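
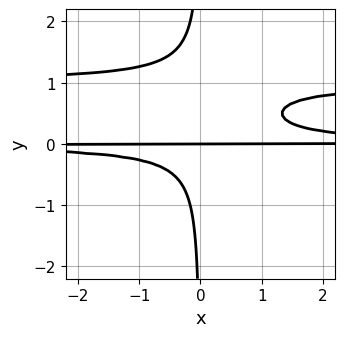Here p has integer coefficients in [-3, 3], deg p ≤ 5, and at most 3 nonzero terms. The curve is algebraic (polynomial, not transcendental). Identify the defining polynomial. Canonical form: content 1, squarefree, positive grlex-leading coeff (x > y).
3*x*y^3 - 3*x*y^2 + y

The degree is 4 — a generic line meets the curve in up to 4 points.
From the visible intercepts: the visible x-axis segment lies entirely on the curve; it crosses the y-axis at the gridline y = 0.
Putting this together gives p.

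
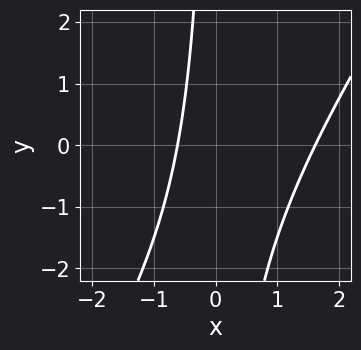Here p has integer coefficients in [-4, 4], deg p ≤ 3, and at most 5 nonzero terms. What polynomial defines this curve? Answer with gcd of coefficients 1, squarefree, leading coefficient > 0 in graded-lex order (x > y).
First, the degree is 2 — a generic line meets the curve in up to 2 points.
Then, from the visible intercepts: it misses every integer gridline on the y-axis.
Finally, assembling these constraints gives the stated polynomial.

3*x^2 - 2*x*y - 3*x - 3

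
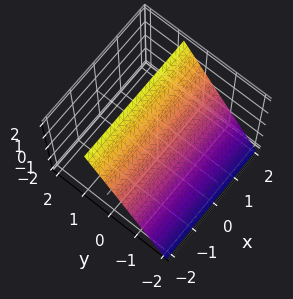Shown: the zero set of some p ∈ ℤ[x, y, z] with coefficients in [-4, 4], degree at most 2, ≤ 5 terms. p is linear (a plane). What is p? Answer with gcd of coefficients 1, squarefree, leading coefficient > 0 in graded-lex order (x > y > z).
3*y - 2*z + 2

First, the degree is 1 — every cross-section is a straight line — this is a plane.
Next, from the visible intercepts: one z-axis crossing is at z = 1; no x-intercept at any integer in the box.
Finally, assembling these constraints gives the stated polynomial.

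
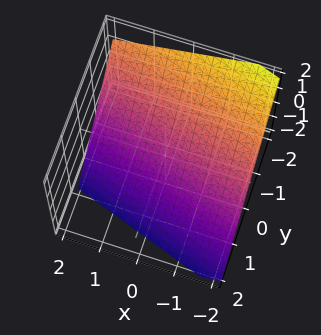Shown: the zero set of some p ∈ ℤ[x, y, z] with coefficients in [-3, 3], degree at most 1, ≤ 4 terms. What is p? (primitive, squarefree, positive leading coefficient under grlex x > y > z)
x + 3*y + 3*z + 2

First, degree: the surface is flat (a plane), so deg p = 1.
Then, against the integer gridlines: it meets the x-axis at x = -2 (among the integer gridlines).
Finally, fitting integer coefficients to these (and the overall shape) gives p.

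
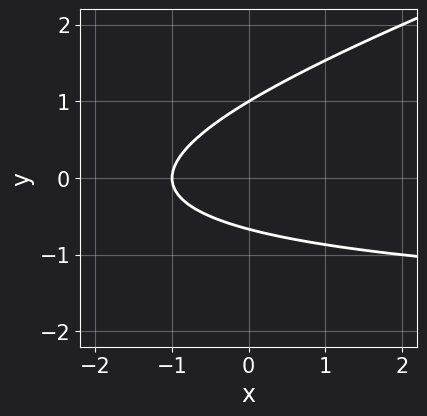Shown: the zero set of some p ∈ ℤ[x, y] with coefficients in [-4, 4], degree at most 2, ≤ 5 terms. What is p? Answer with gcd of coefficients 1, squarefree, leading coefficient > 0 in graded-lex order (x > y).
x*y - 3*y^2 + 2*x + y + 2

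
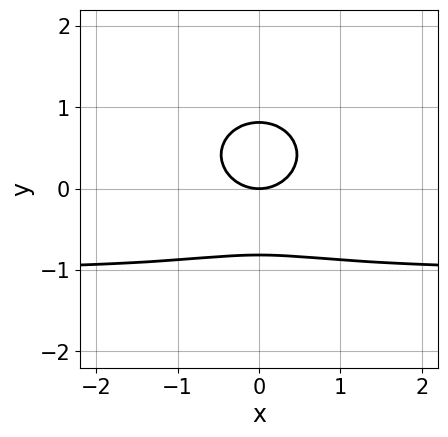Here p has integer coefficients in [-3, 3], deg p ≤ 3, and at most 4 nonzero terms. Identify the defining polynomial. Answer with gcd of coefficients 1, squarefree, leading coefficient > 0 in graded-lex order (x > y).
First, the degree is 3 — a generic line meets the curve in up to 3 points.
Next, symmetries: mirror symmetry x ↦ −x ⇒ only even powers of x.
Next, from the visible intercepts: it crosses the y-axis at the gridline y = 0; it crosses the x-axis at the gridline x = 0.
Finally, assembling these constraints gives the stated polynomial.

2*x^2*y + 3*y^3 + 2*x^2 - 2*y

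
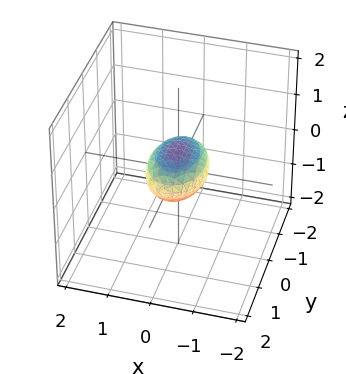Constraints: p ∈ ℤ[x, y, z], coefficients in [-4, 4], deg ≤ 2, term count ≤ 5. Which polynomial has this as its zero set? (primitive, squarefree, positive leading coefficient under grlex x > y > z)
2*x^2 + y^2 + 3*z^2 - 1

The degree is 2 — bounded and convex; a quadric.
Symmetries: the y ↦ −y reflection is a symmetry, so y appears only in even powers; it's symmetric under x → −x, forcing even powers of x; the z ↦ −z reflection is a symmetry, so z appears only in even powers.
From the axis intercepts and sections: the y-axis gridline crossings are at y ∈ {-1, 1}.
Fitting integer coefficients to these (and the overall shape) gives p.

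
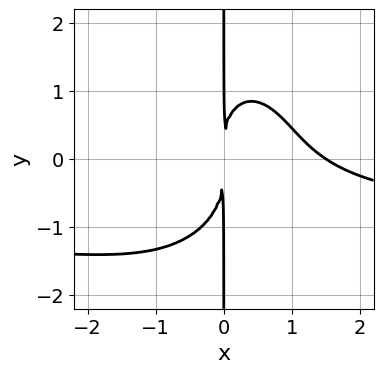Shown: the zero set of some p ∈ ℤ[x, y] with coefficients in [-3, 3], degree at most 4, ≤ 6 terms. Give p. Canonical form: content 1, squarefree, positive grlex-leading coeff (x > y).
The degree is 4 — the shape is more complex than any degree-3 curve.
Against the integer gridlines: the visible y-axis segment lies entirely on the curve.
The integer polynomial consistent with all of this is the stated p.

2*x^3*y + x*y^3 + 2*x^3 - 3*x^2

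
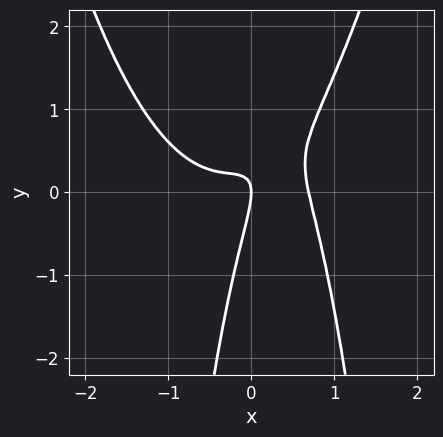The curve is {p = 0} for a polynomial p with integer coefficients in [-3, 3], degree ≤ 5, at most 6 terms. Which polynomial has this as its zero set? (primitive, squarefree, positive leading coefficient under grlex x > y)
3*x^4 - 3*x^2*y + 3*x*y - y^2 - x

1. Degree: no degree-3 curve has this shape, so deg p = 4.
2. From the axis intercepts and sections: one y-axis crossing is at y = 0; it meets the x-axis at x = 0 (among the integer gridlines).
3. These observations pin down the coefficients.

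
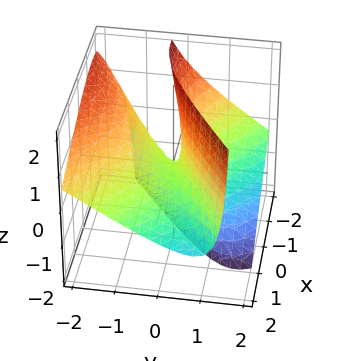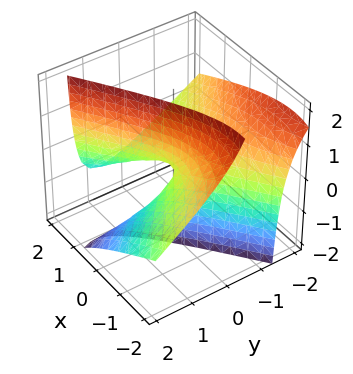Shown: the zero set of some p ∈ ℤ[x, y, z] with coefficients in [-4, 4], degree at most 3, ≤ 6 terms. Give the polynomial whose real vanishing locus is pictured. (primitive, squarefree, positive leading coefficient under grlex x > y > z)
x^2 + 2*x*z - 2*y^2 - 3*y*z + z

deg p = 2. No degree-1 surface has this shape.
From the visible intercepts: one z-axis crossing is at z = 0; one x-axis crossing is at x = 0.
Putting this together gives p.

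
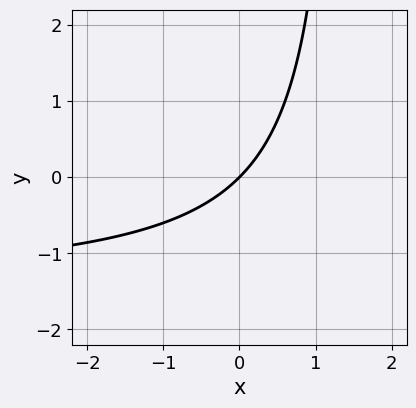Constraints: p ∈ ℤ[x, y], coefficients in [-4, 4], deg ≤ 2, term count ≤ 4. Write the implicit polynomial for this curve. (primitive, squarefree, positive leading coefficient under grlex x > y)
First, degree: the shape is more complex than any degree-1 curve, so deg p = 2.
Then, against the integer gridlines: one x-axis crossing is at x = 0; it meets the y-axis at y = 0 (among the integer gridlines).
Finally, solving for integer coefficients yields p as stated.

2*x*y + 3*x - 3*y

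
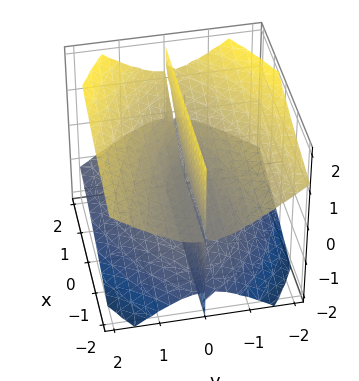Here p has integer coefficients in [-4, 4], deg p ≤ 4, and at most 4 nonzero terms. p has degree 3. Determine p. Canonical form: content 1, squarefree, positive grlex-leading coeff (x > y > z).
2*x*y*z + 2*y^3 - 3*y*z^2

There are 3 components.
deg p = 3.
Against the integer gridlines: every point of the z-axis in the box is on the surface; it meets the y-axis at y = 0 (among the integer gridlines); the visible x-axis segment lies entirely on the surface.
Fitting integer coefficients to these (and the overall shape) gives p.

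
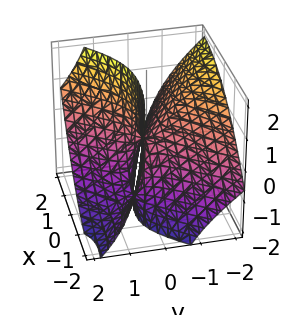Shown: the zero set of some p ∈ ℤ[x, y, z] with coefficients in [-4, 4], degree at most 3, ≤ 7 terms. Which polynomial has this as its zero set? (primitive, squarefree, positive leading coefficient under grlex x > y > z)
x^2 + 2*x*y - 2*y^2 - 3*y*z + z

1. deg p = 2.
2. From the axis intercepts and sections: one y-axis crossing is at y = 0; one x-axis crossing is at x = 0; one z-axis crossing is at z = 0.
3. Matching integer coefficients to the picture gives p.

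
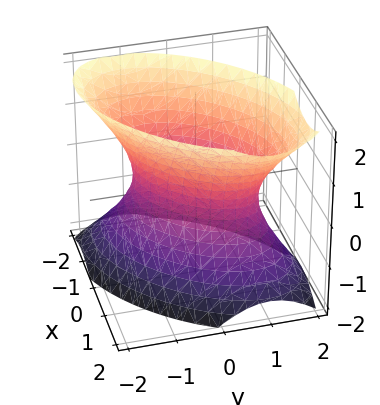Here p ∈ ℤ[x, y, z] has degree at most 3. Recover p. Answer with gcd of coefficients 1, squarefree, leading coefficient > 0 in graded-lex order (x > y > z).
1. Degree: no degree-1 surface has this shape, so deg p = 2.
2. Checking where it meets the axes: among the integer gridlines, it crosses the x-axis at x ∈ {-1, 1}; it misses every integer gridline on the z-axis; among the integer gridlines, it crosses the y-axis at y ∈ {-1, 1}.
3. Together with the visible shape, these determine p as stated.

3*x^2 - 3*x*y + 3*y^2 - 2*z^2 - 3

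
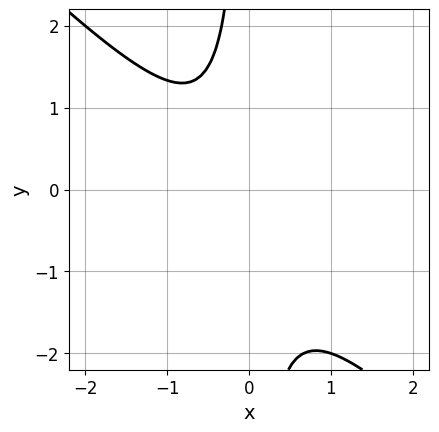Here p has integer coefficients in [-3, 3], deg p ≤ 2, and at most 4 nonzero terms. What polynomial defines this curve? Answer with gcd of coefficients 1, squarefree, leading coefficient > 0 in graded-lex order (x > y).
3*x^2 + 3*x*y + x + 2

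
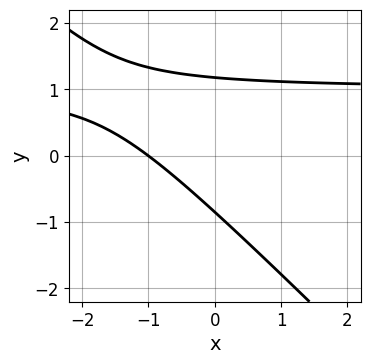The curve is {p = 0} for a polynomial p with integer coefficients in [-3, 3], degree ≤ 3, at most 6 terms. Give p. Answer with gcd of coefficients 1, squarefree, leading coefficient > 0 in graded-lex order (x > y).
3*x*y + 3*y^2 - 3*x - y - 3

First, the degree is 2 — the shape is more complex than any degree-1 curve.
Then, observable constraints: it crosses the x-axis at the gridline x = -1.
Finally, matching integer coefficients to the picture gives p.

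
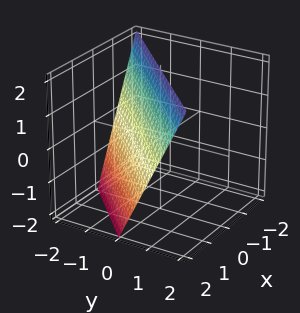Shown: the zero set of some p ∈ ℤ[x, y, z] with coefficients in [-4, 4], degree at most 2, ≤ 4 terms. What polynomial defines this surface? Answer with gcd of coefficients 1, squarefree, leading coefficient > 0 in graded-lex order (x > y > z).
(a) deg p = 1.
(b) From the axis intercepts and sections: it crosses the x-axis at the gridline x = 1; it meets the z-axis at z = 2 (among the integer gridlines); it meets the y-axis at y = -1 (among the integer gridlines).
(c) Solving for integer coefficients yields p as stated.

2*x - 2*y + z - 2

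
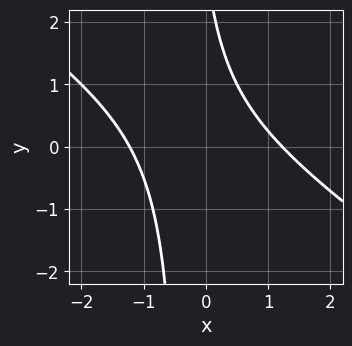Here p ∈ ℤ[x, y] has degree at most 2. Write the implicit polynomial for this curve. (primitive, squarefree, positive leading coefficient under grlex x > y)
deg p = 2.
Checking where it meets the axes: the curve avoids every integer y-axis point in the box.
Together with the visible shape, these determine p as stated.

2*x^2 + 3*x*y + y - 3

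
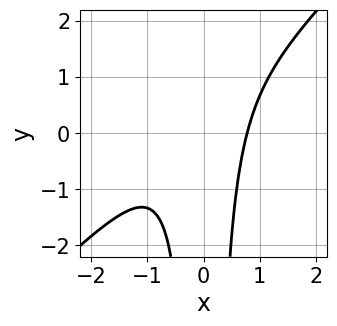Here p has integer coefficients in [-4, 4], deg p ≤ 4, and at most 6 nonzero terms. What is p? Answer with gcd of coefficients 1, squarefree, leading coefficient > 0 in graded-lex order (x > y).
3*x^3 - 3*x^2*y + x^2 - 2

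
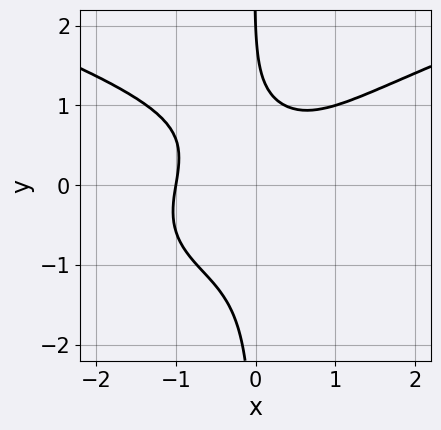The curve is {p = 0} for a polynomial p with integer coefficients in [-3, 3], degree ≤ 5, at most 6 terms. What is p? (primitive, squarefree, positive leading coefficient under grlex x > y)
1. deg p = 4. A generic line meets the curve in up to 4 points.
2. Observable constraints: it meets the y-axis at y = 2 (among the integer gridlines); it crosses the x-axis at the gridline x = -1.
3. Together with the visible shape, these determine p as stated.

3*x*y^3 - 2*x^3 + y - 2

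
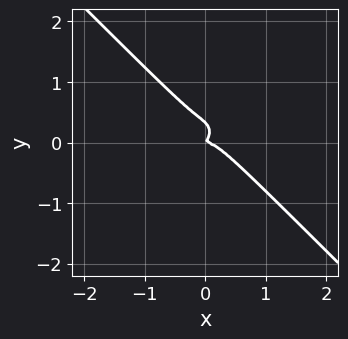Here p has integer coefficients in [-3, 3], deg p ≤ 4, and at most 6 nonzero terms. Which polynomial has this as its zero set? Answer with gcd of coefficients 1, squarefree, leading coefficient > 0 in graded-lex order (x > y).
3*x^3 + 3*y^3 + x*y - y^2

First, degree: no degree-2 curve has this shape, so deg p = 3.
Next, observable constraints: one x-axis crossing is at x = 0; one y-axis crossing is at y = 0.
Finally, solving for integer coefficients yields p as stated.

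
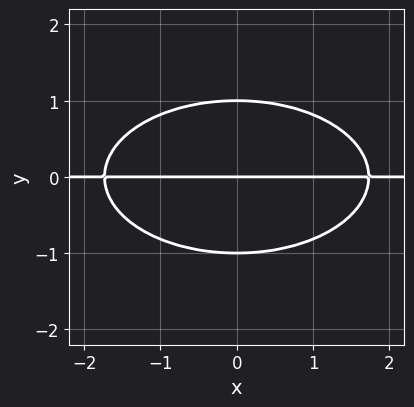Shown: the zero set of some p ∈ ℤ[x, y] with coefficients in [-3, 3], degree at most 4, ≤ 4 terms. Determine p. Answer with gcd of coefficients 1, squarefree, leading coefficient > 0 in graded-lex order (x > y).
1. Degree: a generic line meets the curve in up to 3 points, so deg p = 3.
2. Symmetries: it's symmetric under x → −x, forcing even powers of x.
3. From the axis intercepts and sections: the y-axis gridline crossings are at y ∈ {-1, 0, 1}; every point of the x-axis in the box is on the curve.
4. These observations pin down the coefficients.

x^2*y + 3*y^3 - 3*y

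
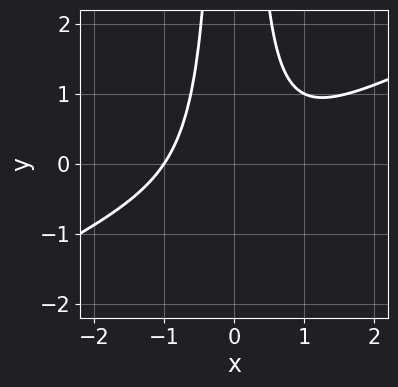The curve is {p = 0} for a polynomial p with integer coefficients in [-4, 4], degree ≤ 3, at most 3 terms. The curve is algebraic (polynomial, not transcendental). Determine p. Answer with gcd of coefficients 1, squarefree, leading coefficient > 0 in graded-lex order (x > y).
1. Degree: a generic line meets the curve in up to 3 points, so deg p = 3.
2. Observable constraints: it crosses the x-axis at the gridline x = -1; no y-intercept at any integer in the box.
3. Assembling these constraints gives the stated polynomial.

x^3 - 2*x^2*y + 1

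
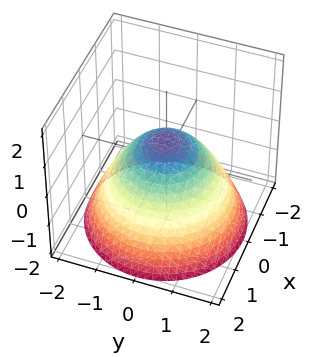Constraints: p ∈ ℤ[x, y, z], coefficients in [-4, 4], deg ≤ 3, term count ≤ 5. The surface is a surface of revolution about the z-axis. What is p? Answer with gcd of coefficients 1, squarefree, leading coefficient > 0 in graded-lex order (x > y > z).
(a) deg p = 2. A generic line meets the surface in up to 2 points.
(b) Symmetry: every cross-section ⟂ z is a circle, so x, y appear only via x² + y².
(c) Observable constraints: among the integer gridlines, it crosses the x-axis at x ∈ {-1, 1}; the y-axis gridline crossings are at y ∈ {-1, 1}; a circular section at z = -1 has radius between 1 and 2.
(d) Matching integer coefficients to the picture gives p.

2*x^2 + 2*y^2 + 3*z - 2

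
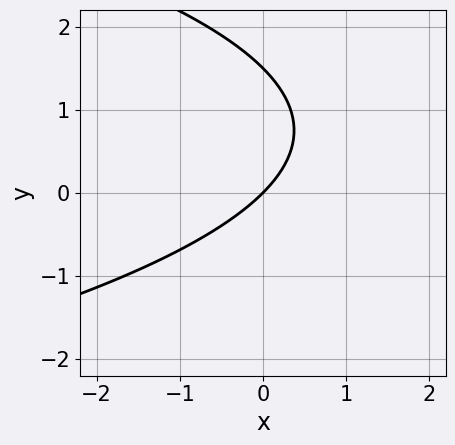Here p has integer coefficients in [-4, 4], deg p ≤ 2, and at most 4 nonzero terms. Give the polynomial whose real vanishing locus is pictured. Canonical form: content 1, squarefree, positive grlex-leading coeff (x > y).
The degree is 2 — no degree-1 curve has this shape.
Against the integer gridlines: one x-axis crossing is at x = 0; one y-axis crossing is at y = 0.
Putting this together gives p.

2*y^2 + 3*x - 3*y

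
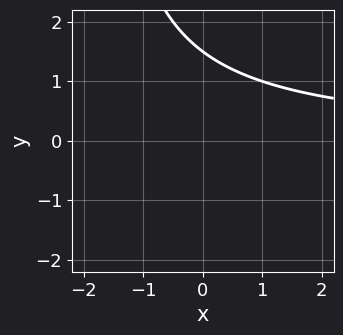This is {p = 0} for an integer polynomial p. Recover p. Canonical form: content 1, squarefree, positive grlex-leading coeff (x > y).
x*y + 2*y - 3

(a) The degree is 2 — a generic line meets the curve in up to 2 points.
(b) Checking where it meets the axes: the curve avoids every integer x-axis point in the box.
(c) The integer polynomial consistent with all of this is the stated p.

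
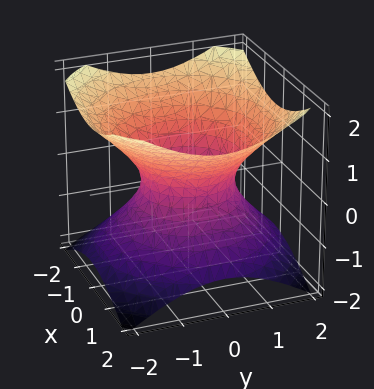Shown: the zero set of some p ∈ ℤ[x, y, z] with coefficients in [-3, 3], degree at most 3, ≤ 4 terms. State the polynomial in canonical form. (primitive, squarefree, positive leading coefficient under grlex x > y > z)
(a) The degree is 2 — an hourglass — one-sheet hyperboloid; a quadric.
(b) By symmetry, every cross-section ⟂ z is a circle, so x, y appear only via x² + y²; the z ↦ −z reflection is a symmetry, so z appears only in even powers.
(c) Reading off the gridlines: the x-axis gridline crossings are at x ∈ {-1, 1}; a circular section at z = -1 has radius between 1 and 2; the y-axis gridline crossings are at y ∈ {-1, 1}; the surface avoids every integer z-axis point in the box.
(d) Fitting integer coefficients to these (and the overall shape) gives p.

2*x^2 + 2*y^2 - 3*z^2 - 2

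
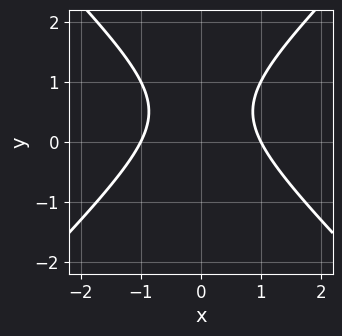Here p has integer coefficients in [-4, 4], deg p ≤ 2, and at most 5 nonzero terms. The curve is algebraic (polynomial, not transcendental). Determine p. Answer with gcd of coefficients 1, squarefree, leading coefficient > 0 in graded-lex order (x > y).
x^2 - y^2 + y - 1

First, deg p = 2. A generic line meets the curve in up to 2 points.
Then, symmetries: it's symmetric under x → −x, forcing even powers of x.
Next, against the integer gridlines: the curve avoids every integer y-axis point in the box; the x-axis gridline crossings are at x ∈ {-1, 1}.
Finally, assembling these constraints gives the stated polynomial.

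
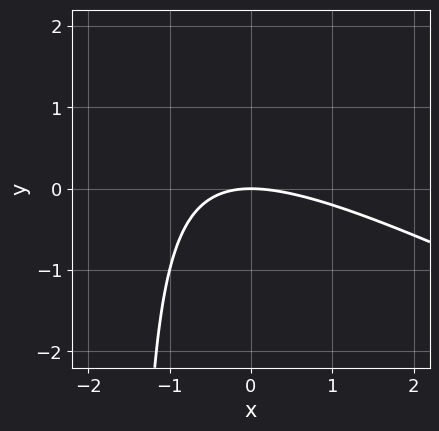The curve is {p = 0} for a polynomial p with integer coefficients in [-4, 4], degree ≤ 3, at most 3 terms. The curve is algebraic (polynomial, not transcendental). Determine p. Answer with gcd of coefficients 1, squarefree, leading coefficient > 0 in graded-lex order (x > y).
x^2 + 2*x*y + 3*y

First, degree: a generic line meets the curve in up to 2 points, so deg p = 2.
Then, checking where it meets the axes: one x-axis crossing is at x = 0; one y-axis crossing is at y = 0.
Finally, fitting integer coefficients to these (and the overall shape) gives p.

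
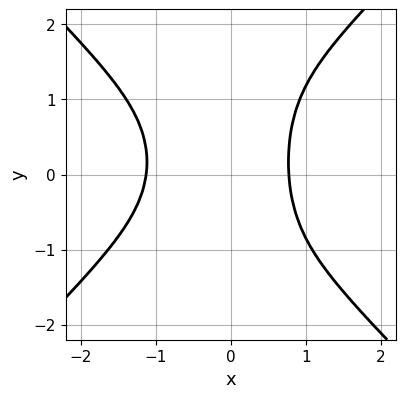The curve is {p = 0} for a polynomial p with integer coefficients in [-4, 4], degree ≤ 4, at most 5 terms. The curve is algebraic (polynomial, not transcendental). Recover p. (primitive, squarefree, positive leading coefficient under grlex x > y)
First, deg p = 4.
Then, from the axis intercepts and sections: no y-intercept at any integer in the box.
Finally, together with the visible shape, these determine p as stated.

3*x^4 - 3*x^2*y^2 + 2*x^3 + x^2*y - 2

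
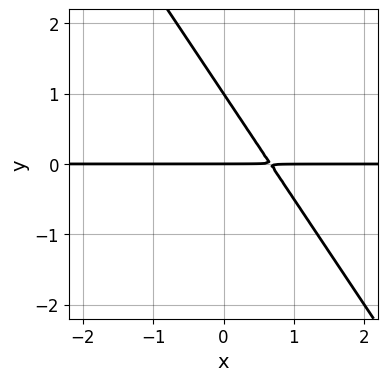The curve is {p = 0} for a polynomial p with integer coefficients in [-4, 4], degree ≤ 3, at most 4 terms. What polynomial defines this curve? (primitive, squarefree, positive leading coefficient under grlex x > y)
deg p = 2. A generic line meets the curve in up to 2 points.
From the axis intercepts and sections: the visible x-axis segment lies entirely on the curve; among the integer gridlines, it crosses the y-axis at y ∈ {0, 1}.
Putting this together gives p.

3*x*y + 2*y^2 - 2*y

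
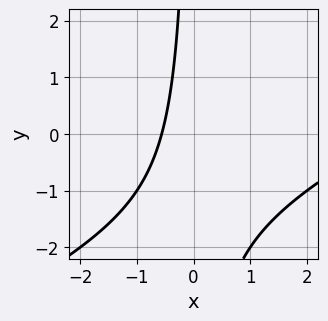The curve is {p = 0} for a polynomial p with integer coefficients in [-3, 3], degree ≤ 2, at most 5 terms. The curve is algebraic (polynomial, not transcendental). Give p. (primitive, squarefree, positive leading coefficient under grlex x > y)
x^2 - 2*x*y - 3*x - 2

1. The degree is 2 — a generic line meets the curve in up to 2 points.
2. From the visible intercepts: the curve avoids every integer y-axis point in the box.
3. Matching integer coefficients to the picture gives p.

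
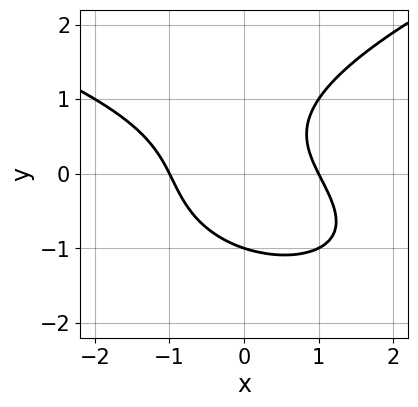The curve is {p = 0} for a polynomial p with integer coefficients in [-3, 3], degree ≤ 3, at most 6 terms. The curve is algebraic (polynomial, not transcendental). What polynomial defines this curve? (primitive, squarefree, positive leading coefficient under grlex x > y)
y^3 - x^2 - x*y + 1

Degree: no degree-2 curve has this shape, so deg p = 3.
From the axis intercepts and sections: one y-axis crossing is at y = -1; among the integer gridlines, it crosses the x-axis at x ∈ {-1, 1}.
Putting this together gives p.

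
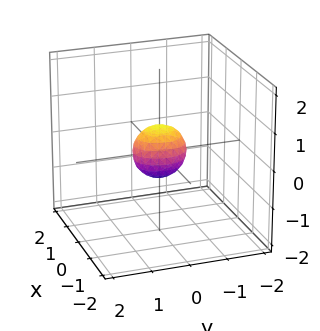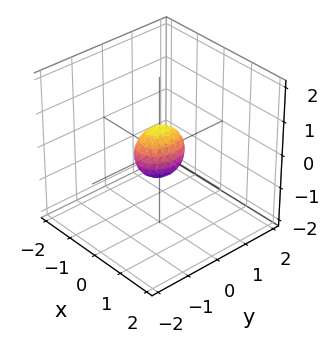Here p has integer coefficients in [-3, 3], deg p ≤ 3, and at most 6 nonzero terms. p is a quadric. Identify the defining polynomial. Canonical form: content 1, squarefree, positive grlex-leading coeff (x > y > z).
(a) Degree: a closed, bounded, convex surface; a quadric, so deg p = 2.
(b) Symmetries: the x ↦ −x reflection is a symmetry, so x appears only in even powers; it's symmetric under z → −z, forcing even powers of z; the y ↦ −y reflection is a symmetry, so y appears only in even powers.
(c) These observations pin down the coefficients.

3*x^2 + 2*y^2 + 2*z^2 - 1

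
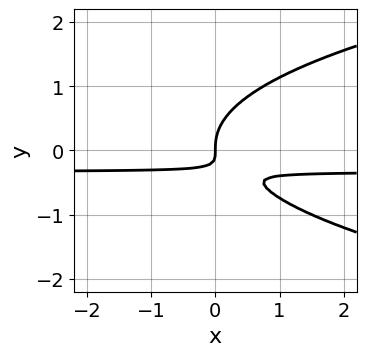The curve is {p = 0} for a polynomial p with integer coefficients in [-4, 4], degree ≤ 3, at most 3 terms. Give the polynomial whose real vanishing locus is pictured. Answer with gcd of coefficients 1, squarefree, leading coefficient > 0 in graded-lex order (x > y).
(a) Degree: a generic line meets the curve in up to 3 points, so deg p = 3.
(b) Observable constraints: one y-axis crossing is at y = 0; one x-axis crossing is at x = 0.
(c) Matching integer coefficients to the picture gives p.

3*y^3 - 3*x*y - x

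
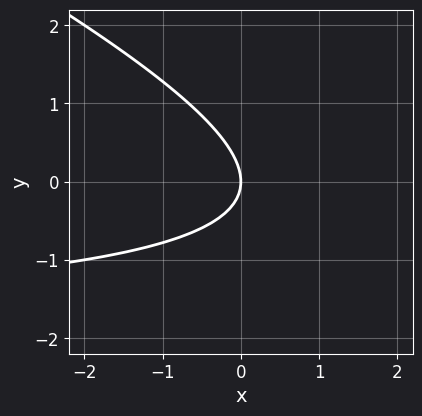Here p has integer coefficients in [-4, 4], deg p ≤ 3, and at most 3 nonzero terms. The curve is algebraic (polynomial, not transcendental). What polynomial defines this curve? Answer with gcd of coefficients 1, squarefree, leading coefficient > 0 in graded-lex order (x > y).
x*y + 2*y^2 + 2*x

1. Degree: the shape is more complex than any degree-1 curve, so deg p = 2.
2. From the visible intercepts: one x-axis crossing is at x = 0; one y-axis crossing is at y = 0.
3. Fitting integer coefficients to these (and the overall shape) gives p.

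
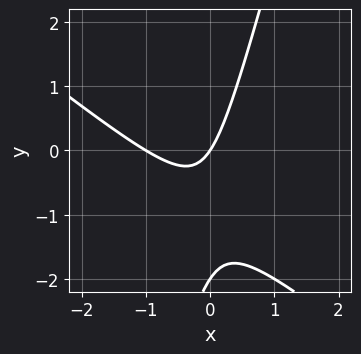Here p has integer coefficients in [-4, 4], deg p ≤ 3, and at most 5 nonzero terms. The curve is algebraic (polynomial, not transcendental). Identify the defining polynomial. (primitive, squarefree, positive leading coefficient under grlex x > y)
3*x^2 + 3*x*y - y^2 + 3*x - 2*y

Degree: a generic line meets the curve in up to 2 points, so deg p = 2.
From the axis intercepts and sections: among the integer gridlines, it crosses the y-axis at y ∈ {-2, 0}; among the integer gridlines, it crosses the x-axis at x ∈ {-1, 0}.
Putting this together gives p.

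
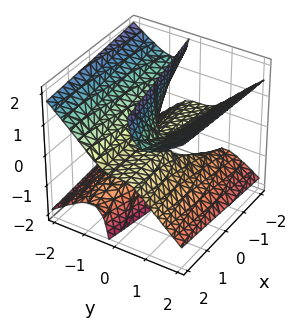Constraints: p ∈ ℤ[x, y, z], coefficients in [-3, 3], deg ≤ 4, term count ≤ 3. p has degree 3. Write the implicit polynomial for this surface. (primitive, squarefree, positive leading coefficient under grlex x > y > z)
First, deg p = 3. A generic line meets the surface in up to 3 points.
Then, checking where it meets the axes: every point of the z-axis in the box is on the surface; it meets the y-axis at y = 0 (among the integer gridlines); the visible x-axis segment lies entirely on the surface.
Finally, solving for integer coefficients yields p as stated.

2*y^3 - 3*y*z^2 + x*z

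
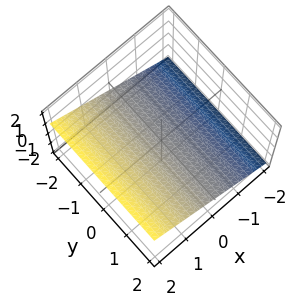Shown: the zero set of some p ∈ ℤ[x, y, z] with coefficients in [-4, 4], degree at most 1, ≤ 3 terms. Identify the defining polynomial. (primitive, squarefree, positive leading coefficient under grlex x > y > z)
(a) Degree: every cross-section is a straight line — this is a plane, so deg p = 1.
(b) Against the integer gridlines: it misses every integer gridline on the y-axis; it meets the x-axis at x = 1 (among the integer gridlines).
(c) Matching integer coefficients to the picture gives p.

2*x - 3*z - 2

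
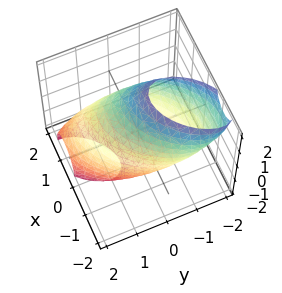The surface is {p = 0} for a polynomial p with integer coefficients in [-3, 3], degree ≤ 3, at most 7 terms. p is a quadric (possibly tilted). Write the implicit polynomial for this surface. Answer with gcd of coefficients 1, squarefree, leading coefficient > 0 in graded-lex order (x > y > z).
2*x^2 - 2*x*y + 2*y^2 + 2*y*z + z^2 - 3

1. The degree is 2 — no degree-1 surface has this shape.
2. Matching integer coefficients to the picture gives p.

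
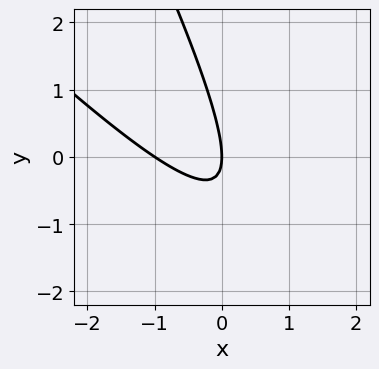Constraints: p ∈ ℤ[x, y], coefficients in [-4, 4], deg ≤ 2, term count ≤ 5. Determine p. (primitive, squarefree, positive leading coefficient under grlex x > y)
2*x^2 + 3*x*y + y^2 + 2*x

1. deg p = 2.
2. Against the integer gridlines: it meets the y-axis at y = 0 (among the integer gridlines); among the integer gridlines, it crosses the x-axis at x ∈ {-1, 0}.
3. Assembling these constraints gives the stated polynomial.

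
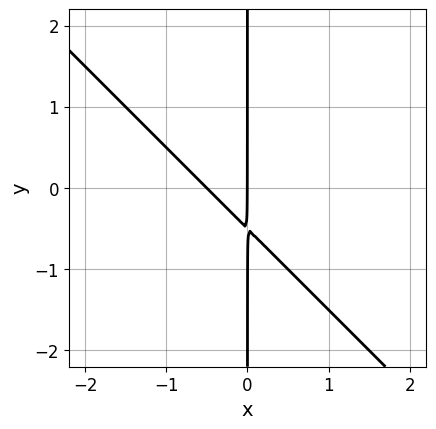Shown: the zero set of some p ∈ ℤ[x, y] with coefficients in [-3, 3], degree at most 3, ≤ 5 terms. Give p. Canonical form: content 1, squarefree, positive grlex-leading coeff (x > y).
Degree: no degree-1 curve has this shape, so deg p = 2.
Reading off the gridlines: it crosses the x-axis at the gridline x = 0; every point of the y-axis in the box is on the curve.
Matching integer coefficients to the picture gives p.

2*x^2 + 2*x*y + x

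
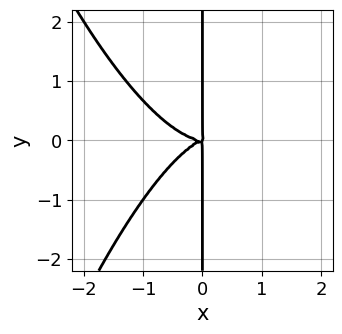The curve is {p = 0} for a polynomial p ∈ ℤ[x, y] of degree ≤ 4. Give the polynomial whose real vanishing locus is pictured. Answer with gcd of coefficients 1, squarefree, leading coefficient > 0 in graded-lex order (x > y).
(a) The degree is 4 — the shape is more complex than any degree-3 curve.
(b) From the visible intercepts: the visible y-axis segment lies entirely on the curve.
(c) These observations pin down the coefficients.

2*x^4 - x^2*y + 3*x*y^2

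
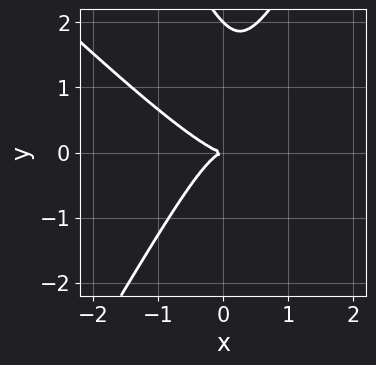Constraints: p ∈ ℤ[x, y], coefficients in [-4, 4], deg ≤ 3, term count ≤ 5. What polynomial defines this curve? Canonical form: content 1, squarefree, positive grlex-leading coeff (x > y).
3*x^3 + 3*x^2*y - x*y^2 - y^3 + 2*y^2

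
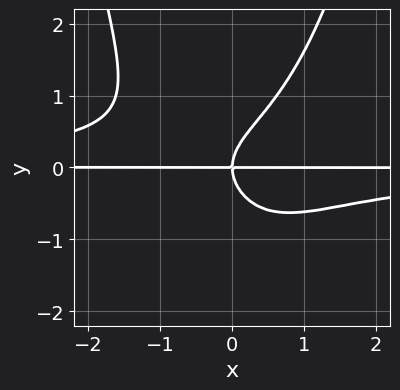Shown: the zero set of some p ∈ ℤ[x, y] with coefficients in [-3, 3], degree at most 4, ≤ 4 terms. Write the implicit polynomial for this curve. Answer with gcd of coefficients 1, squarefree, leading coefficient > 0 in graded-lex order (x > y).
x^2*y^2 - y^3 + x*y

(a) deg p = 4. A generic line meets the curve in up to 4 points.
(b) Reading off the gridlines: the visible x-axis segment lies entirely on the curve; it crosses the y-axis at the gridline y = 0.
(c) The integer polynomial consistent with all of this is the stated p.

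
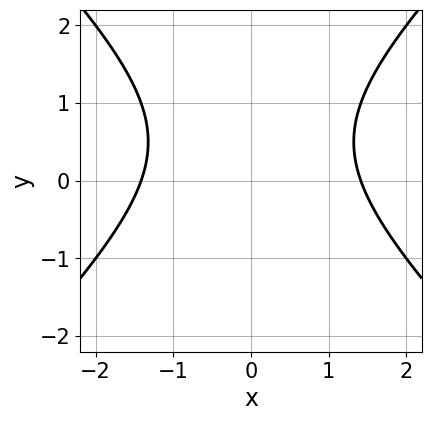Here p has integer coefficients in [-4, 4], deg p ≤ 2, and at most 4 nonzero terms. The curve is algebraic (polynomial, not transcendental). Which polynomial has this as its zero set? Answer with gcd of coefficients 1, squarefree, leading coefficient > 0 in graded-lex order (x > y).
x^2 - y^2 + y - 2

1. Degree: a generic line meets the curve in up to 2 points, so deg p = 2.
2. Symmetries: it's symmetric under x → −x, forcing even powers of x.
3. Against the integer gridlines: it misses every integer gridline on the y-axis.
4. The integer polynomial consistent with all of this is the stated p.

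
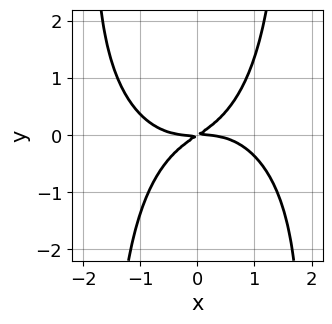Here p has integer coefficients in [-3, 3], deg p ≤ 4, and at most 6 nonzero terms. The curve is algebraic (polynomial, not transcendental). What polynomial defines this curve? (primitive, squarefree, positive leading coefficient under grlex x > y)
The degree is 4 — a generic line meets the curve in up to 4 points.
Reading off the gridlines: it crosses the x-axis at the gridline x = 0; one y-axis crossing is at y = 0.
Matching integer coefficients to the picture gives p.

x^4 + x^2*y^2 + 2*x*y - 3*y^2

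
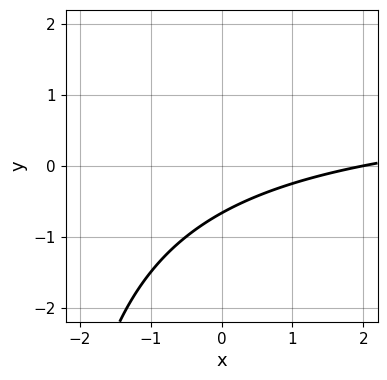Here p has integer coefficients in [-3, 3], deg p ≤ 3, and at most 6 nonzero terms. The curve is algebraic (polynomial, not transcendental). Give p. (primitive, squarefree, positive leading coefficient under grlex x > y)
(a) deg p = 2. No degree-1 curve has this shape.
(b) Against the integer gridlines: it crosses the x-axis at the gridline x = 2.
(c) Together with the visible shape, these determine p as stated.

x*y - x + 3*y + 2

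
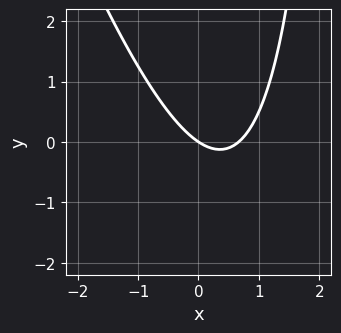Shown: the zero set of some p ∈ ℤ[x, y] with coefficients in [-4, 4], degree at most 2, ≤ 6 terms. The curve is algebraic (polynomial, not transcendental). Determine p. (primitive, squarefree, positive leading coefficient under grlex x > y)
3*x^2 + x*y - 2*x - 3*y

1. Degree: a generic line meets the curve in up to 2 points, so deg p = 2.
2. Checking where it meets the axes: it crosses the y-axis at the gridline y = 0; it crosses the x-axis at the gridline x = 0.
3. Together with the visible shape, these determine p as stated.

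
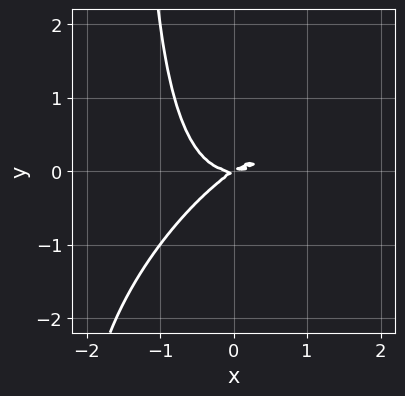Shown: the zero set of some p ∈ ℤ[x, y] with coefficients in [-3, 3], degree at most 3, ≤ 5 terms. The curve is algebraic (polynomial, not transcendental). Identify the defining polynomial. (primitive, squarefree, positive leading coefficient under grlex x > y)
2*x^3 - 3*x^2*y + 2*x*y^2 - 2*x*y + 3*y^2

1. Degree: the shape is more complex than any degree-2 curve, so deg p = 3.
2. From the visible intercepts: it crosses the x-axis at the gridline x = 0; it crosses the y-axis at the gridline y = 0.
3. The integer polynomial consistent with all of this is the stated p.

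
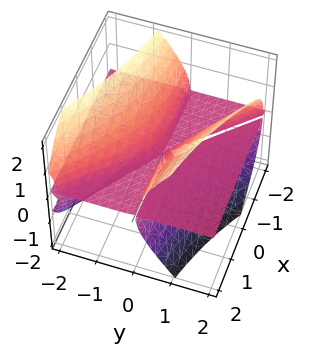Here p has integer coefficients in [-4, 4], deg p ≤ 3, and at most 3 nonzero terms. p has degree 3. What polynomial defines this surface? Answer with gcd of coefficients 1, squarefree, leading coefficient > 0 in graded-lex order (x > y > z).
3*x*y*z + 3*y^2*z - 2*z^3

1. I count 2 distinct pieces.
2. Degree: no degree-2 surface has this shape, so deg p = 3.
3. Observable constraints: the visible x-axis segment lies entirely on the surface; one z-axis crossing is at z = 0; every point of the y-axis in the box is on the surface.
4. Solving for integer coefficients yields p as stated.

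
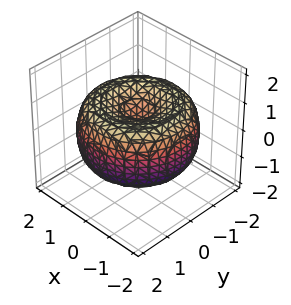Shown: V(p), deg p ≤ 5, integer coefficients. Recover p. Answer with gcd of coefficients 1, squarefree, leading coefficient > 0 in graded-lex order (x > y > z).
(a) The degree is 4 — a generic line meets the surface in up to 4 points.
(b) Symmetry: every cross-section ⟂ z is a circle, so x, y appear only via x² + y².
(c) Observable constraints: a circular section at z = 1 has radius exactly 1.
(d) Matching integer coefficients to the picture gives p.

x^4 + 2*x^2*y^2 + y^4 - 3*x^2 - 3*y^2 + 3*z^2 - 1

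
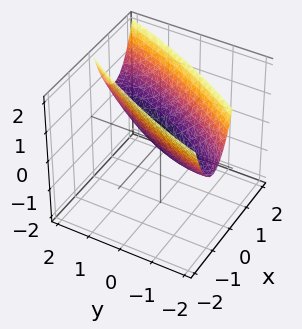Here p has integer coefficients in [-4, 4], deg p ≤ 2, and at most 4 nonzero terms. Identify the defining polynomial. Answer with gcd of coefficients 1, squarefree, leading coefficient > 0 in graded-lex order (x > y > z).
3*x^2 - 3*x*y + y^2 - 2*z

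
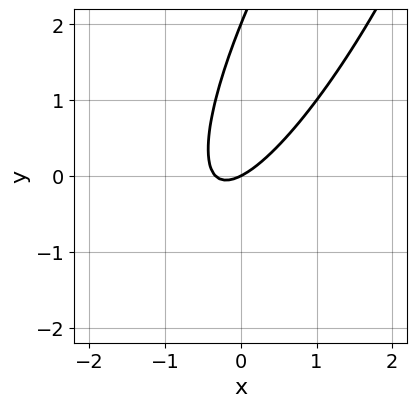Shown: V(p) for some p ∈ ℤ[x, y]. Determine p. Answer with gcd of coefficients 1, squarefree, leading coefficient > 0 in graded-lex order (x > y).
The degree is 2 — the shape is more complex than any degree-1 curve.
Observable constraints: the y-axis gridline crossings are at y ∈ {0, 2}; it crosses the x-axis at the gridline x = 0.
Fitting integer coefficients to these (and the overall shape) gives p.

3*x^2 - 3*x*y + y^2 + x - 2*y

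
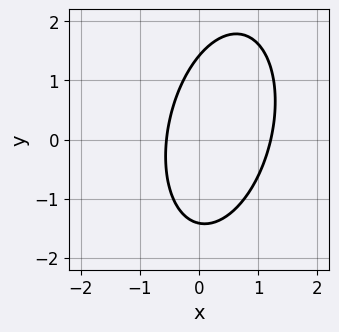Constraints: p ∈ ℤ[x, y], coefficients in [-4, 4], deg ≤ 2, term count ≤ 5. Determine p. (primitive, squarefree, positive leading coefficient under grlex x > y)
3*x^2 - x*y + y^2 - 2*x - 2

deg p = 2. No degree-1 curve has this shape.
The integer polynomial consistent with all of this is the stated p.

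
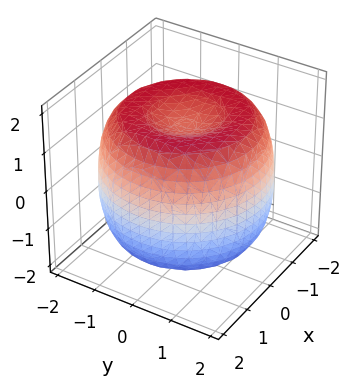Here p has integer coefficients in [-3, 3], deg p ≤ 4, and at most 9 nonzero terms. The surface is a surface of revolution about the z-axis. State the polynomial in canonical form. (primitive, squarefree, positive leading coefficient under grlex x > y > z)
x^4 + 2*x^2*y^2 + y^4 - 3*x^2 - 3*y^2 + 2*z^2 - 3

(a) Degree: no degree-3 surface has this shape, so deg p = 4.
(b) Symmetries: rotational symmetry about the z-axis ⇒ p depends on x, y only through x² + y².
(c) From the axis intercepts and sections: a circular section at z = 1 has radius between 1 and 2.
(d) The integer polynomial consistent with all of this is the stated p.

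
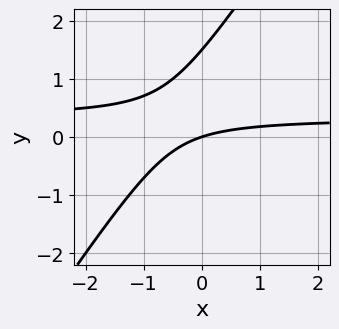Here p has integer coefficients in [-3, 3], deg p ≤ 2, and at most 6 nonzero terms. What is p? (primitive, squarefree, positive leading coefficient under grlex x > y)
3*x*y - 2*y^2 - x + 3*y

deg p = 2. A generic line meets the curve in up to 2 points.
Observable constraints: one y-axis crossing is at y = 0; it crosses the x-axis at the gridline x = 0.
These observations pin down the coefficients.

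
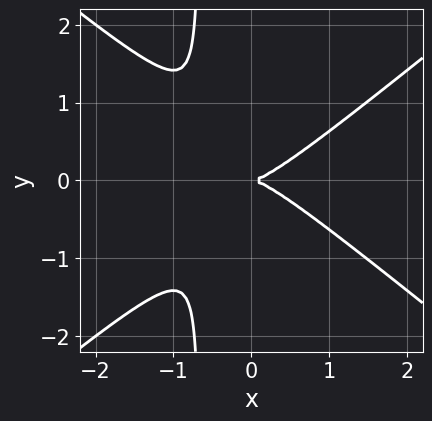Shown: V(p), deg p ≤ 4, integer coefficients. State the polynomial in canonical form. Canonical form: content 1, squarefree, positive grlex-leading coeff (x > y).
The degree is 3 — a generic line meets the curve in up to 3 points.
Symmetries: it's symmetric under y → −y, forcing even powers of y.
Reading off the gridlines: it meets the y-axis at y = 0 (among the integer gridlines); one x-axis crossing is at x = 0.
Matching integer coefficients to the picture gives p.

2*x^3 - 3*x*y^2 - 2*y^2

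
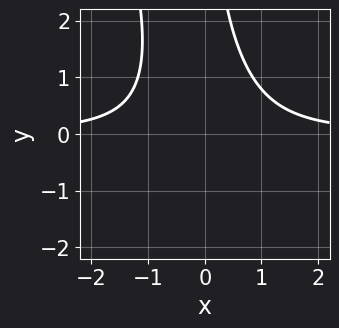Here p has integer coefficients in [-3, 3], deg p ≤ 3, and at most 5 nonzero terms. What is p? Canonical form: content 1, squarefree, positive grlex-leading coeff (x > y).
3*x^2*y + x*y^2 - 3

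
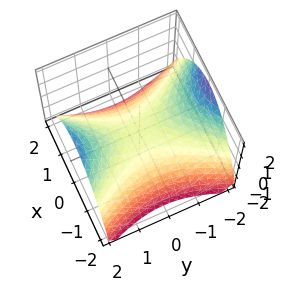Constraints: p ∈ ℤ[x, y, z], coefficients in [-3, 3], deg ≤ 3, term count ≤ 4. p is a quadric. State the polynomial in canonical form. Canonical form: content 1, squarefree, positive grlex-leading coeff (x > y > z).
2*x^2 - y^2 + 3*z

(a) The degree is 2 — a hyperbolic paraboloid; a quadric.
(b) Symmetries: mirror symmetry x ↦ −x ⇒ only even powers of x; mirror symmetry y ↦ −y ⇒ only even powers of y.
(c) Checking where it meets the axes: one y-axis crossing is at y = 0; it meets the x-axis at x = 0 (among the integer gridlines).
(d) Together with the visible shape, these determine p as stated.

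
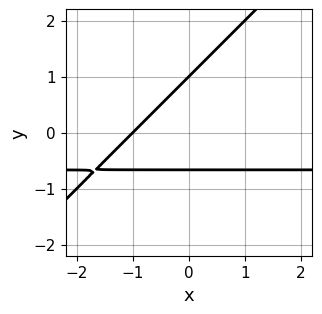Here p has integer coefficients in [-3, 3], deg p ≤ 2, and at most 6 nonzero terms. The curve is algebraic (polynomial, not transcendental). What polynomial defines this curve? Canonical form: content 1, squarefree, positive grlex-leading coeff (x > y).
3*x*y - 3*y^2 + 2*x + y + 2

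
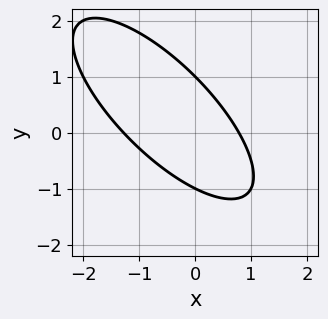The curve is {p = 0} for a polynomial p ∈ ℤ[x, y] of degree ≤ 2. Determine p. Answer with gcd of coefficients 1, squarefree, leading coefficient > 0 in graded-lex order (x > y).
2*x^2 + 3*x*y + 2*y^2 + x - 2

(a) Degree: no degree-1 curve has this shape, so deg p = 2.
(b) Checking where it meets the axes: among the integer gridlines, it crosses the y-axis at y ∈ {-1, 1}.
(c) Assembling these constraints gives the stated polynomial.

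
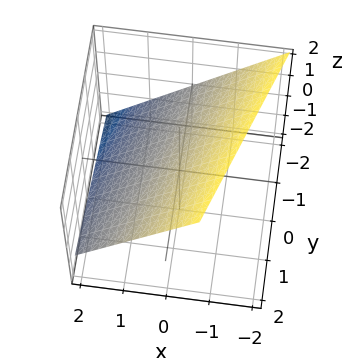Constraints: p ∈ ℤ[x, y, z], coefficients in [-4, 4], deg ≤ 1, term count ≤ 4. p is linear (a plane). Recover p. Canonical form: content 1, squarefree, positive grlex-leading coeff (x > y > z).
First, degree: every cross-section is a straight line — this is a plane, so deg p = 1.
Then, against the integer gridlines: one y-axis crossing is at y = -2.
Finally, solving for integer coefficients yields p as stated.

3*x - y + 3*z - 2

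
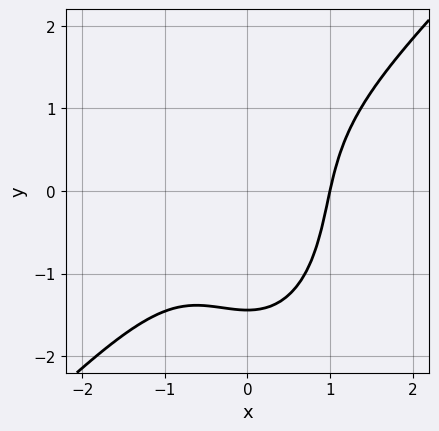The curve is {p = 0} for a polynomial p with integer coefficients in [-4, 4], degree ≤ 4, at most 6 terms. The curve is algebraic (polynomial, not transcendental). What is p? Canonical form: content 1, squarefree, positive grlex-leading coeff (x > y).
1. Degree: no degree-2 curve has this shape, so deg p = 3.
2. Observable constraints: it crosses the x-axis at the gridline x = 1.
3. Assembling these constraints gives the stated polynomial.

3*x^3 - 2*x^2*y - y^3 - 3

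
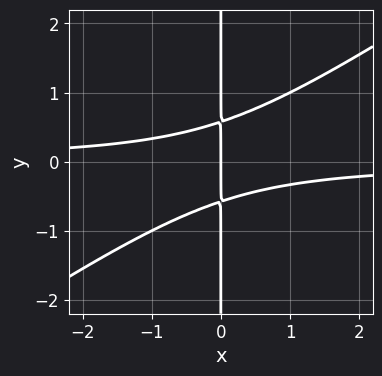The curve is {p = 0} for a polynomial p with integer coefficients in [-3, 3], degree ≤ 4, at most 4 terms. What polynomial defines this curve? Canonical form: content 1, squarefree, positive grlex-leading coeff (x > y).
1. The degree is 3 — the shape is more complex than any degree-2 curve.
2. Against the integer gridlines: the visible y-axis segment lies entirely on the curve; it meets the x-axis at x = 0 (among the integer gridlines).
3. Solving for integer coefficients yields p as stated.

2*x^2*y - 3*x*y^2 + x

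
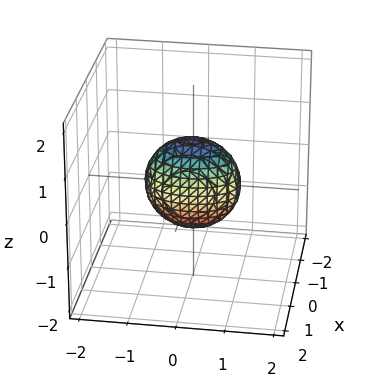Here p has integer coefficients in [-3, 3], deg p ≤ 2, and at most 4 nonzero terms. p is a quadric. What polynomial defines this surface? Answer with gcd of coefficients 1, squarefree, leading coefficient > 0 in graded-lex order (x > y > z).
The degree is 2 — a closed, bounded, convex surface; a quadric.
Symmetries: mirror symmetry z ↦ −z ⇒ only even powers of z; mirror symmetry y ↦ −y ⇒ only even powers of y; mirror symmetry x ↦ −x ⇒ only even powers of x.
Checking where it meets the axes: among the integer gridlines, it crosses the y-axis at y ∈ {-1, 1}; among the integer gridlines, it crosses the z-axis at z ∈ {-1, 1}.
Together with the visible shape, these determine p as stated.

2*x^2 + y^2 + z^2 - 1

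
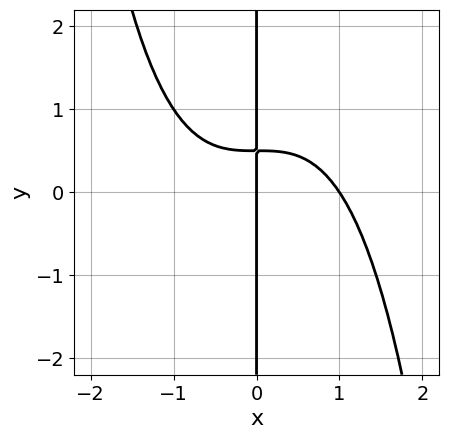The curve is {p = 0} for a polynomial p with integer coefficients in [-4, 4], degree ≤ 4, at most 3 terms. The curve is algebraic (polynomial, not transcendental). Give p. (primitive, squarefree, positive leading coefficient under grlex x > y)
x^4 + 2*x*y - x

1. Degree: the shape is more complex than any degree-3 curve, so deg p = 4.
2. Reading off the gridlines: the x-axis gridline crossings are at x ∈ {0, 1}; the visible y-axis segment lies entirely on the curve.
3. Fitting integer coefficients to these (and the overall shape) gives p.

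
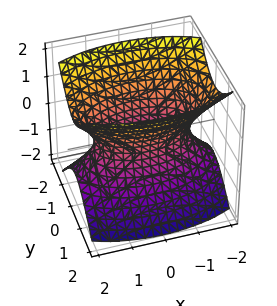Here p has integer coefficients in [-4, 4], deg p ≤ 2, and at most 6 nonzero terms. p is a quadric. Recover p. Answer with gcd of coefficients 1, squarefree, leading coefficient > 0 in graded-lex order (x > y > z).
x^2 + 3*y^2 - 2*z^2 - 2

1. Degree: an hourglass — one-sheet hyperboloid; a quadric, so deg p = 2.
2. Symmetries: it's symmetric under x → −x, forcing even powers of x; mirror symmetry y ↦ −y ⇒ only even powers of y; the z ↦ −z reflection is a symmetry, so z appears only in even powers.
3. Reading off the gridlines: the surface avoids every integer z-axis point in the box.
4. Together with the visible shape, these determine p as stated.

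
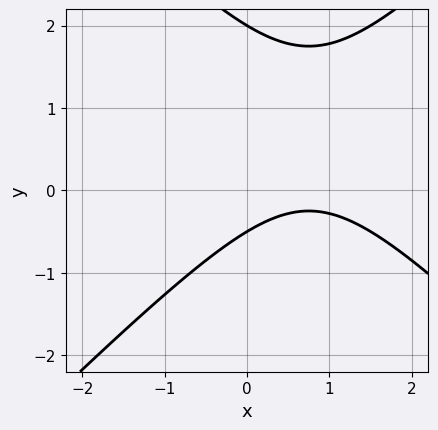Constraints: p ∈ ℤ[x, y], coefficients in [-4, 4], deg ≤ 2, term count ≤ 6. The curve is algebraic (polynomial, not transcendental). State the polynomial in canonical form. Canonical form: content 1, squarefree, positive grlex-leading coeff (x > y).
2*x^2 - 2*y^2 - 3*x + 3*y + 2

The degree is 2 — the shape is more complex than any degree-1 curve.
From the visible intercepts: it crosses the y-axis at the gridline y = 2; it misses every integer gridline on the x-axis.
Together with the visible shape, these determine p as stated.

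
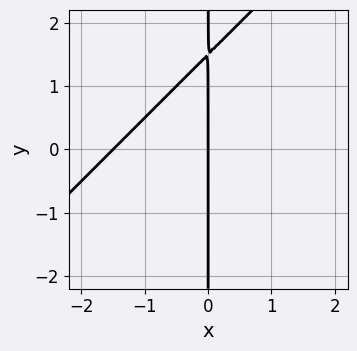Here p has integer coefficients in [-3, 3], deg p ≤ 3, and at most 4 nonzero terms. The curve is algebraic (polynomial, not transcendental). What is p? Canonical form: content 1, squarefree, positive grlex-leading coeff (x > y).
(a) Degree: no degree-1 curve has this shape, so deg p = 2.
(b) Reading off the gridlines: the visible y-axis segment lies entirely on the curve; it crosses the x-axis at the gridline x = 0.
(c) The integer polynomial consistent with all of this is the stated p.

2*x^2 - 2*x*y + 3*x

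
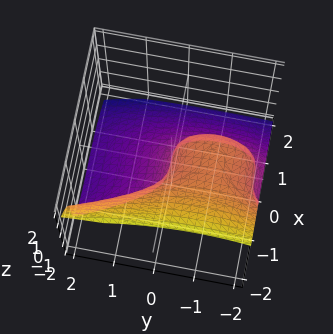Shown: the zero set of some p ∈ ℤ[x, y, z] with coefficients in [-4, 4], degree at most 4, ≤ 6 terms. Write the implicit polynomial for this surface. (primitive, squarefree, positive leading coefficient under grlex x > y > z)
2*x^3 + 2*z^3 + y^2 + 2*y

(a) The degree is 3 — the shape is more complex than any degree-2 surface.
(b) Checking where it meets the axes: it crosses the x-axis at the gridline x = 0; it crosses the z-axis at the gridline z = 0; the y-axis gridline crossings are at y ∈ {-2, 0}.
(c) The integer polynomial consistent with all of this is the stated p.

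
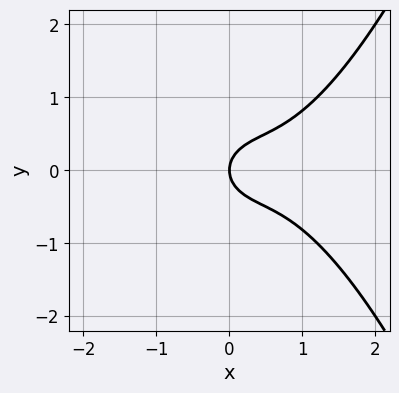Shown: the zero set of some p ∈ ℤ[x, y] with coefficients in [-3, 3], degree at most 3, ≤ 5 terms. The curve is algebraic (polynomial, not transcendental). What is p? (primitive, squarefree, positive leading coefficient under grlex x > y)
(a) Degree: no degree-2 curve has this shape, so deg p = 3.
(b) Symmetries: mirror symmetry y ↦ −y ⇒ only even powers of y.
(c) From the visible intercepts: it crosses the y-axis at the gridline y = 0; one x-axis crossing is at x = 0.
(d) Together with the visible shape, these determine p as stated.

2*x^3 - 2*x^2 - 3*y^2 + 2*x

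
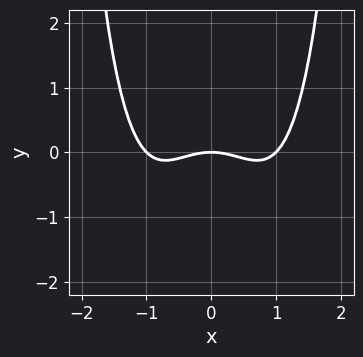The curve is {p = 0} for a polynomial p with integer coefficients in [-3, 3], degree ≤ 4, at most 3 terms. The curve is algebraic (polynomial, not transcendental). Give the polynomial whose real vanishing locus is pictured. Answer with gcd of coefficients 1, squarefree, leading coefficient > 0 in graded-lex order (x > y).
x^4 - x^2 - 2*y

(a) deg p = 4. The shape is more complex than any degree-3 curve.
(b) Symmetries: the x ↦ −x reflection is a symmetry, so x appears only in even powers.
(c) Observable constraints: one y-axis crossing is at y = 0; among the integer gridlines, it crosses the x-axis at x ∈ {-1, 0, 1}.
(d) Assembling these constraints gives the stated polynomial.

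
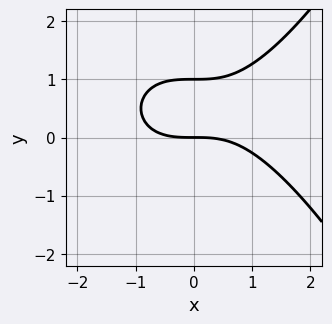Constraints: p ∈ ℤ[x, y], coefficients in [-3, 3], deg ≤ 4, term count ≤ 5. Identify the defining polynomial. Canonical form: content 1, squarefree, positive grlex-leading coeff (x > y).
x^3 - 3*y^2 + 3*y

1. deg p = 3. No degree-2 curve has this shape.
2. From the axis intercepts and sections: it meets the x-axis at x = 0 (among the integer gridlines); among the integer gridlines, it crosses the y-axis at y ∈ {0, 1}.
3. Matching integer coefficients to the picture gives p.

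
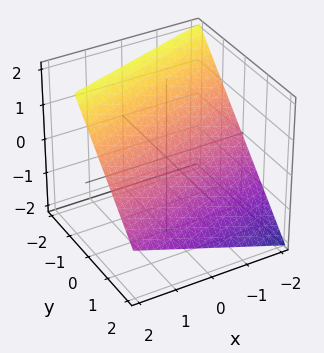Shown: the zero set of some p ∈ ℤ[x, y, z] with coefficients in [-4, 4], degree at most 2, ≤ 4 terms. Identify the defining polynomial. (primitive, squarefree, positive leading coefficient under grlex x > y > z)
x - 3*y - 3*z + 2

First, deg p = 1. Every cross-section is a straight line — this is a plane.
Then, against the integer gridlines: it meets the x-axis at x = -2 (among the integer gridlines).
Finally, fitting integer coefficients to these (and the overall shape) gives p.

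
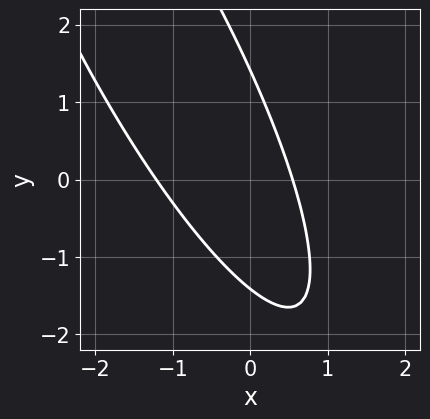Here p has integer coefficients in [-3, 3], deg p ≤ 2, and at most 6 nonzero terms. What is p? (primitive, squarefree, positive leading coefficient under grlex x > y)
3*x^2 + 3*x*y + y^2 + 2*x - 2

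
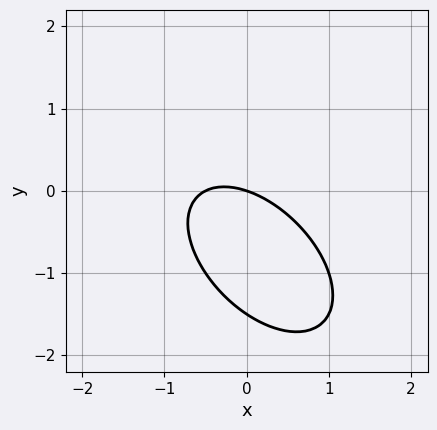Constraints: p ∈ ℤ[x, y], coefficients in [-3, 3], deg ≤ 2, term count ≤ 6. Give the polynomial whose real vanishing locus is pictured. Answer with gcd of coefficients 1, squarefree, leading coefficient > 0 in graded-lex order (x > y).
2*x^2 + 2*x*y + 2*y^2 + x + 3*y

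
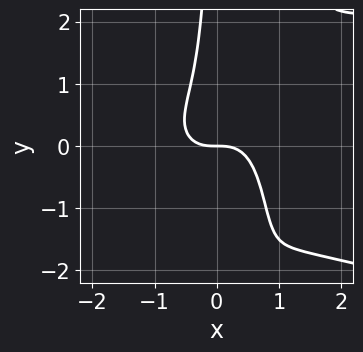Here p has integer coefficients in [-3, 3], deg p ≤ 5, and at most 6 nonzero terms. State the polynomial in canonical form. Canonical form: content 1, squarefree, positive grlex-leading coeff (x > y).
3*x^2*y^2 - 3*x^3 - 3*x*y^2 - 2*y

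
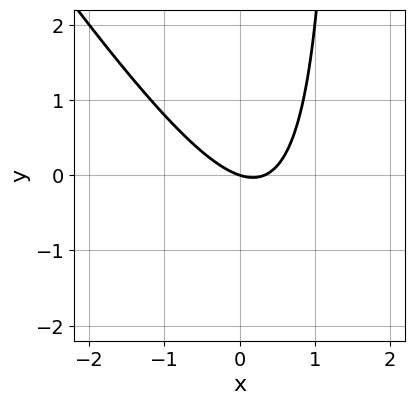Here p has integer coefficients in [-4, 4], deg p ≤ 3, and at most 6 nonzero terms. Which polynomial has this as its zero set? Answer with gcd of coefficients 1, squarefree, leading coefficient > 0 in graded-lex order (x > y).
First, degree: the shape is more complex than any degree-1 curve, so deg p = 2.
Then, reading off the gridlines: one y-axis crossing is at y = 0; it crosses the x-axis at the gridline x = 0.
Finally, these observations pin down the coefficients.

3*x^2 + 2*x*y - x - 3*y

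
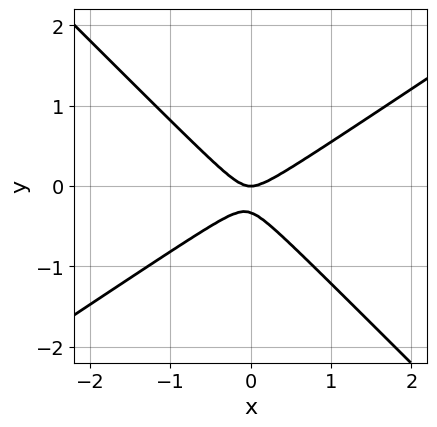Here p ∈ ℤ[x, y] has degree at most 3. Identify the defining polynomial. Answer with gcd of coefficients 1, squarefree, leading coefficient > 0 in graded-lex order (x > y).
First, the degree is 2 — the shape is more complex than any degree-1 curve.
Next, from the visible intercepts: it meets the y-axis at y = 0 (among the integer gridlines); it crosses the x-axis at the gridline x = 0.
Finally, putting this together gives p.

2*x^2 - x*y - 3*y^2 - y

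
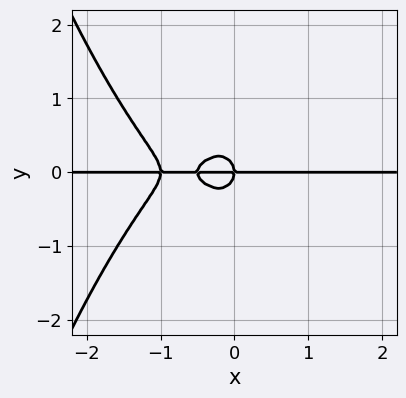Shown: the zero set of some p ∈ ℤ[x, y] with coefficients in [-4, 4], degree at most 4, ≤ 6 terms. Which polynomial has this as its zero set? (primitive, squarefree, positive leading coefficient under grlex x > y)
2*x^3*y + 3*x^2*y + 2*y^3 + x*y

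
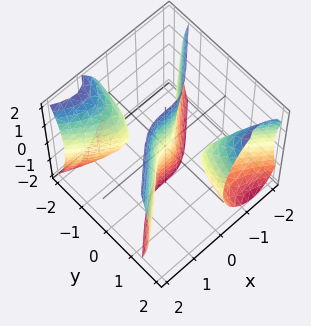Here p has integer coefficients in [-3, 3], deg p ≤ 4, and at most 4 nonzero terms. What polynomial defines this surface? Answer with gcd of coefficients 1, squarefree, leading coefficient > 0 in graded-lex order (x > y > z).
(a) There are 3 components.
(b) The degree is 3 — the shape is more complex than any degree-2 surface.
(c) From the axis intercepts and sections: it meets the y-axis at y = 0 (among the integer gridlines); one x-axis crossing is at x = 0; every point of the z-axis in the box is on the surface.
(d) Solving for integer coefficients yields p as stated.

2*x^3 - 3*x*y^2 - y*z^2 - y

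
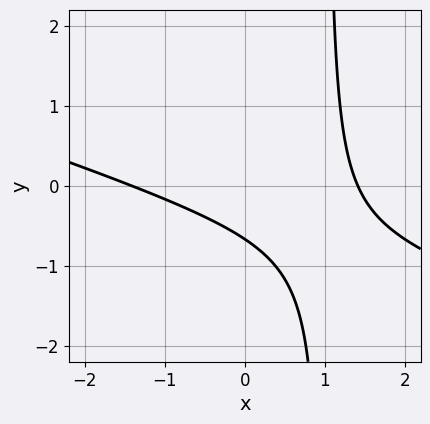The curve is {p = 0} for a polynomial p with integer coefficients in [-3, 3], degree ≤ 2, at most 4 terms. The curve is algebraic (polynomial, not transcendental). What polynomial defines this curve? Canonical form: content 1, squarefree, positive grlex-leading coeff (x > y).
1. The degree is 2 — the shape is more complex than any degree-1 curve.
2. Solving for integer coefficients yields p as stated.

x^2 + 3*x*y - 3*y - 2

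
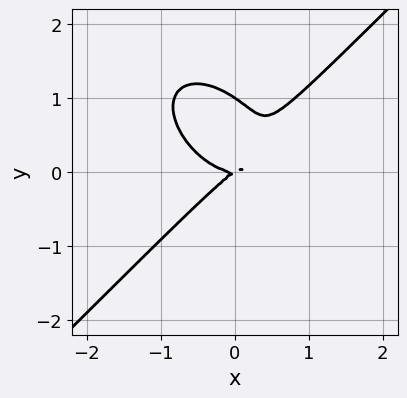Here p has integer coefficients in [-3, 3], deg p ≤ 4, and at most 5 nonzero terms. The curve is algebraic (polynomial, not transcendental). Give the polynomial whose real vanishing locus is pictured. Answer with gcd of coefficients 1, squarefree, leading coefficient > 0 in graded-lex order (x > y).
The degree is 3 — the shape is more complex than any degree-2 curve.
From the visible intercepts: it crosses the x-axis at the gridline x = 0; the y-axis gridline crossings are at y ∈ {0, 1}.
The integer polynomial consistent with all of this is the stated p.

3*x^3 - 3*y^3 - 2*x*y + 3*y^2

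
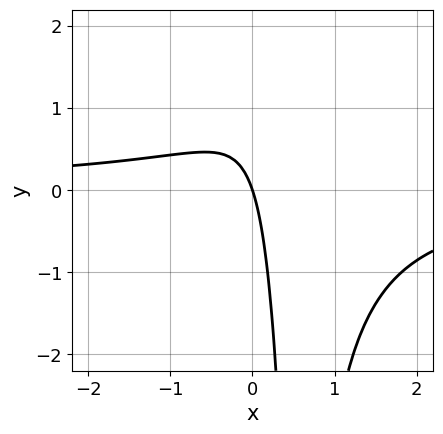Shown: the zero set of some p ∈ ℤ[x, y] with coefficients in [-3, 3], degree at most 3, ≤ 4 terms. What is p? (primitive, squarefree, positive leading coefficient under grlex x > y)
1. deg p = 3. A generic line meets the curve in up to 3 points.
2. From the visible intercepts: one y-axis crossing is at y = 0; it crosses the x-axis at the gridline x = 0.
3. Solving for integer coefficients yields p as stated.

3*x^2*y - 3*x*y + 3*x + y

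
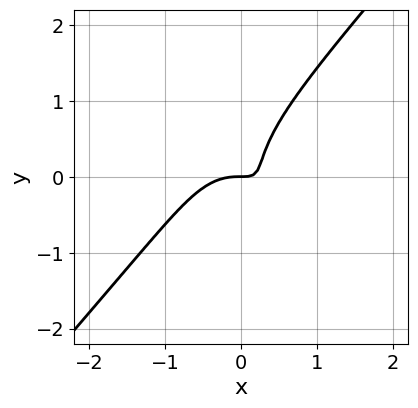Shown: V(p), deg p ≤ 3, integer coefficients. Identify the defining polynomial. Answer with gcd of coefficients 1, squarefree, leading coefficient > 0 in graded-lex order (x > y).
3*x^3 - 2*y^3 + 3*x*y - y

Degree: a generic line meets the curve in up to 3 points, so deg p = 3.
Reading off the gridlines: it crosses the y-axis at the gridline y = 0; it meets the x-axis at x = 0 (among the integer gridlines).
The integer polynomial consistent with all of this is the stated p.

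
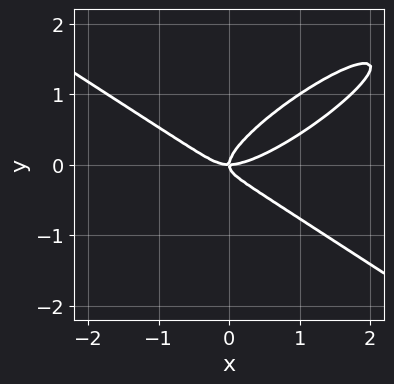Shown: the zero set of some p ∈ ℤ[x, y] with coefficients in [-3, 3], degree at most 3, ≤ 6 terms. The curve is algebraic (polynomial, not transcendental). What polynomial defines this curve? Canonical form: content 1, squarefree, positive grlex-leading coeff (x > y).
x^3 - x^2*y - 2*x*y^2 + 3*y^3 - x*y

deg p = 3. The shape is more complex than any degree-2 curve.
Observable constraints: it crosses the y-axis at the gridline y = 0; it meets the x-axis at x = 0 (among the integer gridlines).
Fitting integer coefficients to these (and the overall shape) gives p.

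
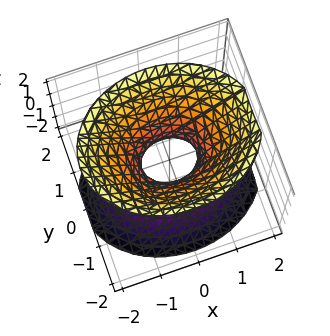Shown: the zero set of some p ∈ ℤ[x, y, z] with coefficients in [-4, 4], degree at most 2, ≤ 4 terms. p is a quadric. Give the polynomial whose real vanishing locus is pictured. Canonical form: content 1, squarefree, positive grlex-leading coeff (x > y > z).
2*x^2 + 3*y^2 - 2*z^2 - 1

1. deg p = 2.
2. Symmetries: it's symmetric under z → −z, forcing even powers of z; it's symmetric under y → −y, forcing even powers of y; mirror symmetry x ↦ −x ⇒ only even powers of x.
3. From the visible intercepts: no z-intercept at any integer in the box.
4. The integer polynomial consistent with all of this is the stated p.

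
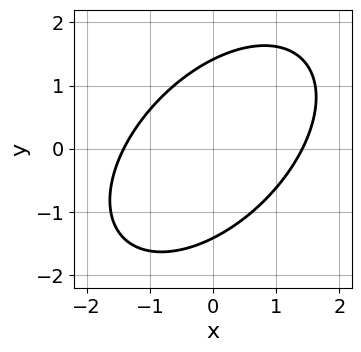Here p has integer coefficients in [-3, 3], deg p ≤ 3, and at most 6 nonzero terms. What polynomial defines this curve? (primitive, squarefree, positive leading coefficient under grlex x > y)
x^2 - x*y + y^2 - 2

The degree is 2 — a generic line meets the curve in up to 2 points.
Putting this together gives p.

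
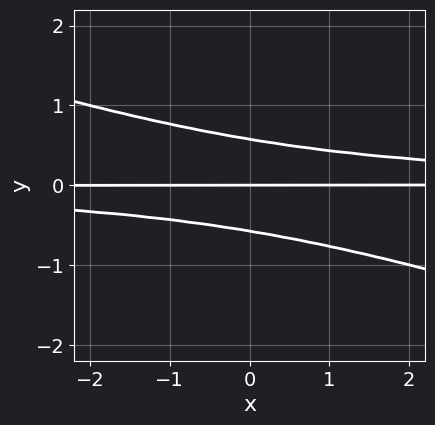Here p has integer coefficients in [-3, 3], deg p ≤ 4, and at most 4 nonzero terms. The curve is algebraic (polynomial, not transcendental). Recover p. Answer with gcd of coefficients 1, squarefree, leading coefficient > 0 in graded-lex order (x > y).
x*y^2 + 3*y^3 - y

First, degree: the shape is more complex than any degree-2 curve, so deg p = 3.
Next, checking where it meets the axes: it meets the y-axis at y = 0 (among the integer gridlines); the visible x-axis segment lies entirely on the curve.
Finally, matching integer coefficients to the picture gives p.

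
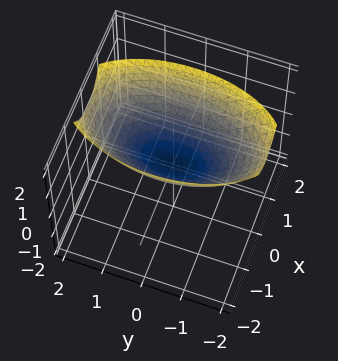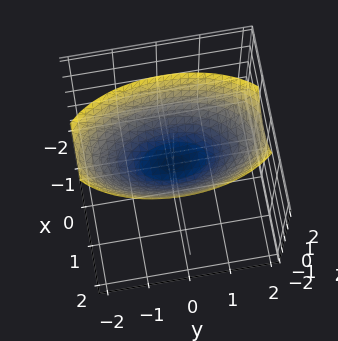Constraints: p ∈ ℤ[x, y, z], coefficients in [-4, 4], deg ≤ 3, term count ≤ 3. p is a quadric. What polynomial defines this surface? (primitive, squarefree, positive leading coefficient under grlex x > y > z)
3*x^2 + y^2 - 3*z

First, degree: a single bowl opening along one axis; a quadric, so deg p = 2.
Next, symmetries: it's symmetric under x → −x, forcing even powers of x; mirror symmetry y ↦ −y ⇒ only even powers of y.
Then, checking where it meets the axes: one x-axis crossing is at x = 0; it meets the z-axis at z = 0 (among the integer gridlines); it crosses the y-axis at the gridline y = 0.
Finally, putting this together gives p.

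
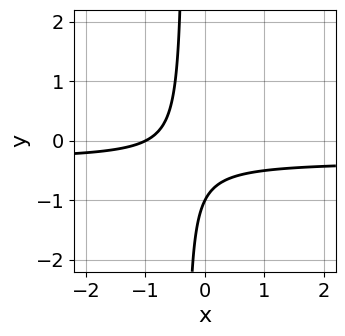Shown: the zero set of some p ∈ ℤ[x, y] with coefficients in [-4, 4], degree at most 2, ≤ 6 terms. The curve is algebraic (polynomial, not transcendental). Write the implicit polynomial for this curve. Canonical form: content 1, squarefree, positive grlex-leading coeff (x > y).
3*x*y + x + y + 1

1. The degree is 2 — the shape is more complex than any degree-1 curve.
2. Against the integer gridlines: it meets the y-axis at y = -1 (among the integer gridlines); it crosses the x-axis at the gridline x = -1.
3. Together with the visible shape, these determine p as stated.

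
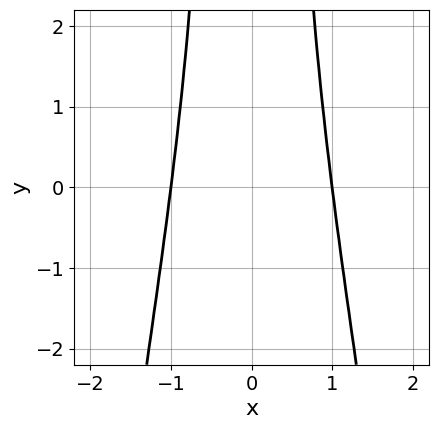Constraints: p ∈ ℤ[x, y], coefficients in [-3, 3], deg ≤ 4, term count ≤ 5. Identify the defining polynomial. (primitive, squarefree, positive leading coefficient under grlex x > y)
2*x^4 + x^2*y - 2

1. The degree is 4 — no degree-3 curve has this shape.
2. Symmetries: the x ↦ −x reflection is a symmetry, so x appears only in even powers.
3. From the axis intercepts and sections: the curve avoids every integer y-axis point in the box; the x-axis gridline crossings are at x ∈ {-1, 1}.
4. Putting this together gives p.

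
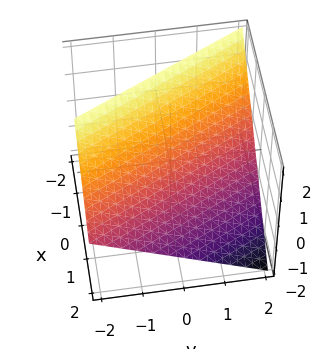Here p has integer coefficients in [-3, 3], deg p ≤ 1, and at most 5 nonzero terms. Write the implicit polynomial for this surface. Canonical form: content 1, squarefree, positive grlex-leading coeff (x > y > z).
First, the degree is 1 — the surface is flat (a plane).
Next, from the axis intercepts and sections: one z-axis crossing is at z = 1; it crosses the x-axis at the gridline x = 1; one y-axis crossing is at y = 2.
Finally, putting this together gives p.

2*x + y + 2*z - 2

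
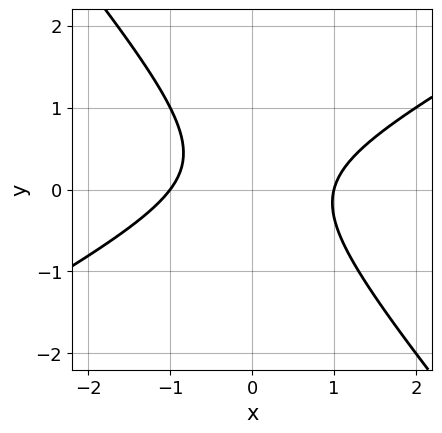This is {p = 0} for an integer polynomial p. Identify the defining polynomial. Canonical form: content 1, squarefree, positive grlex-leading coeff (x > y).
2*x^2 - 2*x*y - 3*y^2 + y - 2

1. deg p = 2. A generic line meets the curve in up to 2 points.
2. From the visible intercepts: among the integer gridlines, it crosses the x-axis at x ∈ {-1, 1}; no y-intercept at any integer in the box.
3. Fitting integer coefficients to these (and the overall shape) gives p.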